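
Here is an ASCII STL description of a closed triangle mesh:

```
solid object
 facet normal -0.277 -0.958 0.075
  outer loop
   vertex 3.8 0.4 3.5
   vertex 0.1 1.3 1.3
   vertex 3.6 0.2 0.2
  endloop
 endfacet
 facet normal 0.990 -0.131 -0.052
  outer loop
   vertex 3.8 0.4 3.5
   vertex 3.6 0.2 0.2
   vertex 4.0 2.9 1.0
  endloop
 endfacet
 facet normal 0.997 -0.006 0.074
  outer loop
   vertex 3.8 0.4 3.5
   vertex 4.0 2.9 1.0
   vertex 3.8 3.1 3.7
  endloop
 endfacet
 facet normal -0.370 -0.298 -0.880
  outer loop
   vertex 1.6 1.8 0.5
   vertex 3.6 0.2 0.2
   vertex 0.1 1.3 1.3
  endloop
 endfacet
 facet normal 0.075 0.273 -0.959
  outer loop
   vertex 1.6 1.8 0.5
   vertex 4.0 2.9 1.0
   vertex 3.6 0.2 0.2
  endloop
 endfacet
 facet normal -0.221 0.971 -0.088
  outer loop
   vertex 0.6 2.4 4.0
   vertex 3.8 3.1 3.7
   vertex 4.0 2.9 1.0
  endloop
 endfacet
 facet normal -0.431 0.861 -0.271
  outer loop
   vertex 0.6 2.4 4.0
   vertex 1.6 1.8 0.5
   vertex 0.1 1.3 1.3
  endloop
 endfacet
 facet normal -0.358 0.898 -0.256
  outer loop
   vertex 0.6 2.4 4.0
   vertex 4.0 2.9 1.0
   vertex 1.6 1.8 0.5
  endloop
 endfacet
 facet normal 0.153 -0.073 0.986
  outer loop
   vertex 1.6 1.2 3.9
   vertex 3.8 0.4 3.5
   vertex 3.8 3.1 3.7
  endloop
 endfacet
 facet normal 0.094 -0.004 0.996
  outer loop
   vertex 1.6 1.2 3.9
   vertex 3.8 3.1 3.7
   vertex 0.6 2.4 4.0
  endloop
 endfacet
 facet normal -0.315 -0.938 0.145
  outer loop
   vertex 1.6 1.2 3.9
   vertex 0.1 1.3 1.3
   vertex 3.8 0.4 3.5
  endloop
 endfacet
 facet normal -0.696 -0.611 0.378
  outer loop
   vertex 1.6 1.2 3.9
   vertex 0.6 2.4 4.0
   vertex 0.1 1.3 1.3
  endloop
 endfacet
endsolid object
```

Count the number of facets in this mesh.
12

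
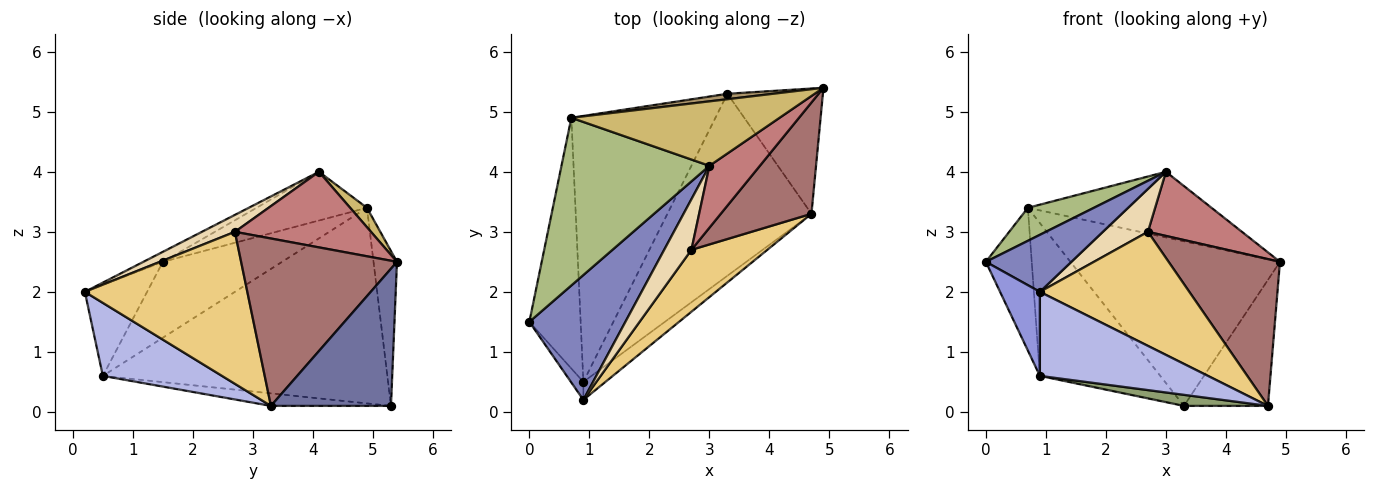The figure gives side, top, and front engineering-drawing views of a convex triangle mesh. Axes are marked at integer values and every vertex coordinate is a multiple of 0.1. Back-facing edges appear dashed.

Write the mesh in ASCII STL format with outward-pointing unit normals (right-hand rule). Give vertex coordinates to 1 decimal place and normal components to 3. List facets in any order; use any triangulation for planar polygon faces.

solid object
 facet normal 0.712 0.498 -0.495
  outer loop
   vertex 4.7 3.3 0.1
   vertex 3.3 5.3 0.1
   vertex 4.9 5.4 2.5
  endloop
 endfacet
 facet normal -0.094 -0.414 0.906
  outer loop
   vertex 3.0 4.1 4.0
   vertex 0.0 1.5 2.5
   vertex 0.9 0.2 2.0
  endloop
 endfacet
 facet normal -0.837 -0.535 -0.115
  outer loop
   vertex 0.9 0.5 0.6
   vertex 0.9 0.2 2.0
   vertex 0.0 1.5 2.5
  endloop
 endfacet
 facet normal 0.570 -0.804 -0.172
  outer loop
   vertex 0.9 0.5 0.6
   vertex 4.7 3.3 0.1
   vertex 0.9 0.2 2.0
  endloop
 endfacet
 facet normal -0.086 -0.060 -0.994
  outer loop
   vertex 0.9 0.5 0.6
   vertex 3.3 5.3 0.1
   vertex 4.7 3.3 0.1
  endloop
 endfacet
 facet normal -0.307 -0.184 0.934
  outer loop
   vertex 0.7 4.9 3.4
   vertex 0.0 1.5 2.5
   vertex 3.0 4.1 4.0
  endloop
 endfacet
 facet normal -0.789 0.304 -0.534
  outer loop
   vertex 0.7 4.9 3.4
   vertex 0.9 0.5 0.6
   vertex 0.0 1.5 2.5
  endloop
 endfacet
 facet normal -0.762 0.323 -0.561
  outer loop
   vertex 0.7 4.9 3.4
   vertex 3.3 5.3 0.1
   vertex 0.9 0.5 0.6
  endloop
 endfacet
 facet normal -0.111 0.993 0.033
  outer loop
   vertex 0.7 4.9 3.4
   vertex 4.9 5.4 2.5
   vertex 3.3 5.3 0.1
  endloop
 endfacet
 facet normal 0.065 0.712 0.699
  outer loop
   vertex 0.7 4.9 3.4
   vertex 3.0 4.1 4.0
   vertex 4.9 5.4 2.5
  endloop
 endfacet
 facet normal 0.691 -0.635 0.345
  outer loop
   vertex 2.7 2.7 3.0
   vertex 0.9 0.2 2.0
   vertex 4.7 3.3 0.1
  endloop
 endfacet
 facet normal 0.428 -0.584 0.689
  outer loop
   vertex 2.7 2.7 3.0
   vertex 3.0 4.1 4.0
   vertex 0.9 0.2 2.0
  endloop
 endfacet
 facet normal 0.745 -0.532 0.403
  outer loop
   vertex 2.7 2.7 3.0
   vertex 4.7 3.3 0.1
   vertex 4.9 5.4 2.5
  endloop
 endfacet
 facet normal 0.721 -0.498 0.481
  outer loop
   vertex 2.7 2.7 3.0
   vertex 4.9 5.4 2.5
   vertex 3.0 4.1 4.0
  endloop
 endfacet
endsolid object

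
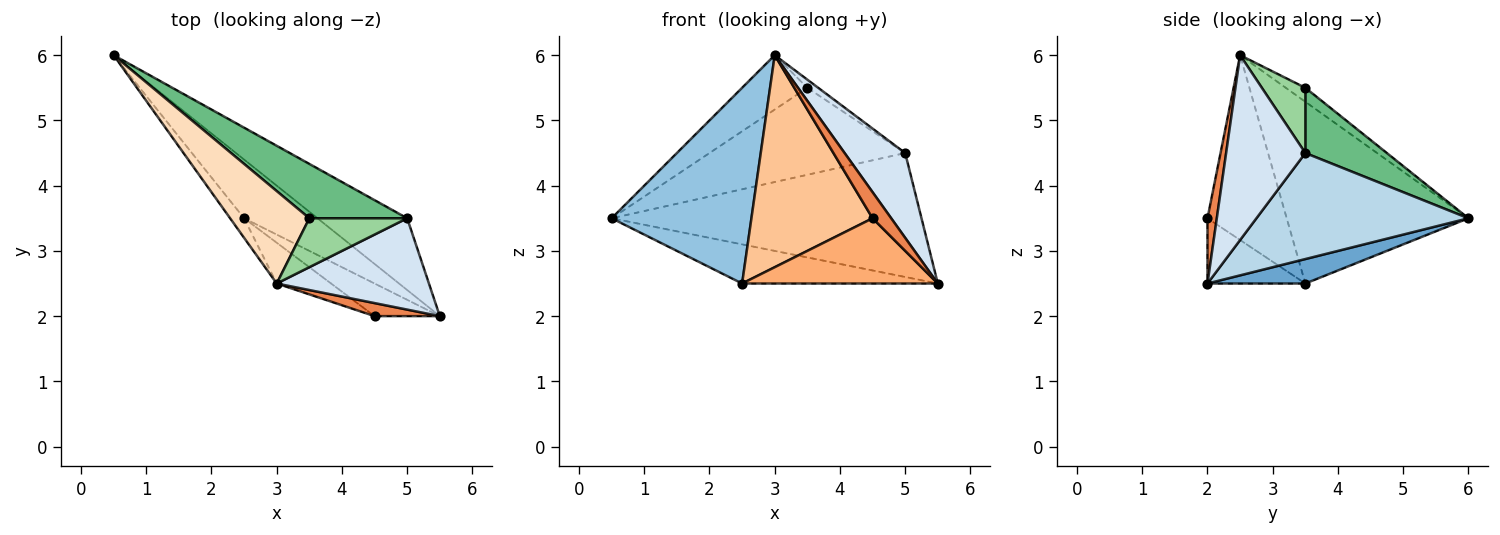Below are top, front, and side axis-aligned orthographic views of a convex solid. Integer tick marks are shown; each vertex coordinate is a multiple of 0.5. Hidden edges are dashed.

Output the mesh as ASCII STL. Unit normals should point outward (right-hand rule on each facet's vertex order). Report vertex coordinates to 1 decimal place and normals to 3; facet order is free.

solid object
 facet normal 0.267 0.535 -0.802
  outer loop
   vertex 2.5 3.5 2.5
   vertex 0.5 6.0 3.5
   vertex 5.5 2.0 2.5
  endloop
 endfacet
 facet normal -0.791 -0.609 -0.061
  outer loop
   vertex 2.5 3.5 2.5
   vertex 3.0 2.5 6.0
   vertex 0.5 6.0 3.5
  endloop
 endfacet
 facet normal 0.510 0.745 -0.431
  outer loop
   vertex 5.0 3.5 4.5
   vertex 5.5 2.0 2.5
   vertex 0.5 6.0 3.5
  endloop
 endfacet
 facet normal 0.665 -0.508 0.547
  outer loop
   vertex 5.0 3.5 4.5
   vertex 3.0 2.5 6.0
   vertex 5.5 2.0 2.5
  endloop
 endfacet
 facet normal 0.408 -0.816 0.408
  outer loop
   vertex 4.5 2.0 3.5
   vertex 5.5 2.0 2.5
   vertex 3.0 2.5 6.0
  endloop
 endfacet
 facet normal -0.408 -0.816 -0.408
  outer loop
   vertex 4.5 2.0 3.5
   vertex 2.5 3.5 2.5
   vertex 5.5 2.0 2.5
  endloop
 endfacet
 facet normal -0.540 -0.826 -0.159
  outer loop
   vertex 4.5 2.0 3.5
   vertex 3.0 2.5 6.0
   vertex 2.5 3.5 2.5
  endloop
 endfacet
 facet normal -0.150 0.501 0.852
  outer loop
   vertex 3.5 3.5 5.5
   vertex 0.5 6.0 3.5
   vertex 3.0 2.5 6.0
  endloop
 endfacet
 facet normal 0.333 0.800 0.500
  outer loop
   vertex 3.5 3.5 5.5
   vertex 5.0 3.5 4.5
   vertex 0.5 6.0 3.5
  endloop
 endfacet
 facet normal 0.549 0.137 0.824
  outer loop
   vertex 3.5 3.5 5.5
   vertex 3.0 2.5 6.0
   vertex 5.0 3.5 4.5
  endloop
 endfacet
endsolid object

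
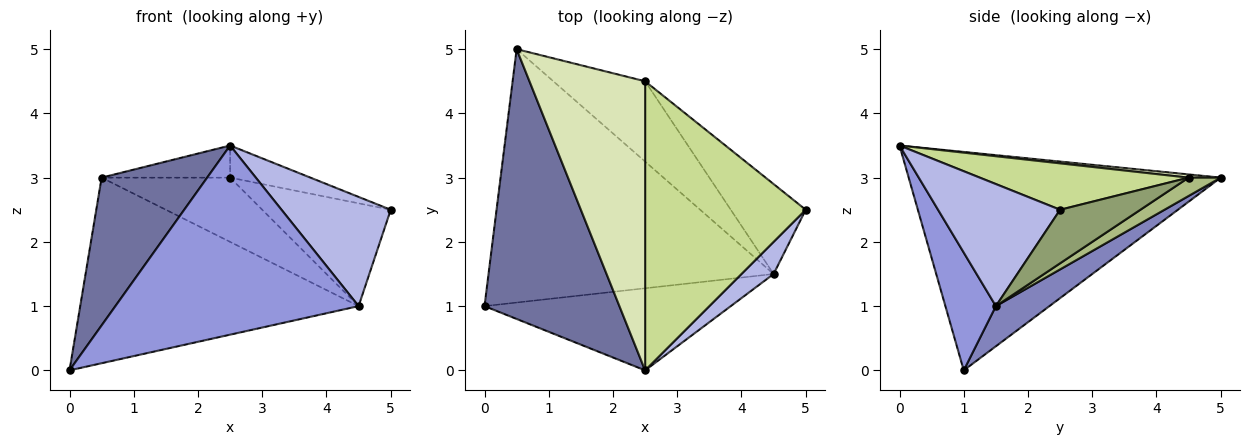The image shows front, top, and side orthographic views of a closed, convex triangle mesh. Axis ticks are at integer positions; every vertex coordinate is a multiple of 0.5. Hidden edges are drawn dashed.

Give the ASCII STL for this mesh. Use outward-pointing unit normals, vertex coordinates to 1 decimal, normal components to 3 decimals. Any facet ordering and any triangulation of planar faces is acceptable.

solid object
 facet normal -0.818 -0.277 0.505
  outer loop
   vertex 2.5 0.0 3.5
   vertex 0.5 5.0 3.0
   vertex 0.0 1.0 0.0
  endloop
 endfacet
 facet normal 0.113 0.587 -0.802
  outer loop
   vertex 4.5 1.5 1.0
   vertex 0.0 1.0 0.0
   vertex 0.5 5.0 3.0
  endloop
 endfacet
 facet normal 0.187 -0.901 -0.391
  outer loop
   vertex 4.5 1.5 1.0
   vertex 2.5 0.0 3.5
   vertex 0.0 1.0 0.0
  endloop
 endfacet
 facet normal 0.731 -0.654 0.192
  outer loop
   vertex 4.5 1.5 1.0
   vertex 5.0 2.5 2.5
   vertex 2.5 0.0 3.5
  endloop
 endfacet
 facet normal 0.426 0.681 -0.596
  outer loop
   vertex 2.5 4.5 3.0
   vertex 5.0 2.5 2.5
   vertex 4.5 1.5 1.0
  endloop
 endfacet
 facet normal 0.154 0.617 -0.772
  outer loop
   vertex 2.5 4.5 3.0
   vertex 4.5 1.5 1.0
   vertex 0.5 5.0 3.0
  endloop
 endfacet
 facet normal 0.276 0.106 0.955
  outer loop
   vertex 2.5 4.5 3.0
   vertex 2.5 0.0 3.5
   vertex 5.0 2.5 2.5
  endloop
 endfacet
 facet normal 0.028 0.110 0.994
  outer loop
   vertex 2.5 4.5 3.0
   vertex 0.5 5.0 3.0
   vertex 2.5 0.0 3.5
  endloop
 endfacet
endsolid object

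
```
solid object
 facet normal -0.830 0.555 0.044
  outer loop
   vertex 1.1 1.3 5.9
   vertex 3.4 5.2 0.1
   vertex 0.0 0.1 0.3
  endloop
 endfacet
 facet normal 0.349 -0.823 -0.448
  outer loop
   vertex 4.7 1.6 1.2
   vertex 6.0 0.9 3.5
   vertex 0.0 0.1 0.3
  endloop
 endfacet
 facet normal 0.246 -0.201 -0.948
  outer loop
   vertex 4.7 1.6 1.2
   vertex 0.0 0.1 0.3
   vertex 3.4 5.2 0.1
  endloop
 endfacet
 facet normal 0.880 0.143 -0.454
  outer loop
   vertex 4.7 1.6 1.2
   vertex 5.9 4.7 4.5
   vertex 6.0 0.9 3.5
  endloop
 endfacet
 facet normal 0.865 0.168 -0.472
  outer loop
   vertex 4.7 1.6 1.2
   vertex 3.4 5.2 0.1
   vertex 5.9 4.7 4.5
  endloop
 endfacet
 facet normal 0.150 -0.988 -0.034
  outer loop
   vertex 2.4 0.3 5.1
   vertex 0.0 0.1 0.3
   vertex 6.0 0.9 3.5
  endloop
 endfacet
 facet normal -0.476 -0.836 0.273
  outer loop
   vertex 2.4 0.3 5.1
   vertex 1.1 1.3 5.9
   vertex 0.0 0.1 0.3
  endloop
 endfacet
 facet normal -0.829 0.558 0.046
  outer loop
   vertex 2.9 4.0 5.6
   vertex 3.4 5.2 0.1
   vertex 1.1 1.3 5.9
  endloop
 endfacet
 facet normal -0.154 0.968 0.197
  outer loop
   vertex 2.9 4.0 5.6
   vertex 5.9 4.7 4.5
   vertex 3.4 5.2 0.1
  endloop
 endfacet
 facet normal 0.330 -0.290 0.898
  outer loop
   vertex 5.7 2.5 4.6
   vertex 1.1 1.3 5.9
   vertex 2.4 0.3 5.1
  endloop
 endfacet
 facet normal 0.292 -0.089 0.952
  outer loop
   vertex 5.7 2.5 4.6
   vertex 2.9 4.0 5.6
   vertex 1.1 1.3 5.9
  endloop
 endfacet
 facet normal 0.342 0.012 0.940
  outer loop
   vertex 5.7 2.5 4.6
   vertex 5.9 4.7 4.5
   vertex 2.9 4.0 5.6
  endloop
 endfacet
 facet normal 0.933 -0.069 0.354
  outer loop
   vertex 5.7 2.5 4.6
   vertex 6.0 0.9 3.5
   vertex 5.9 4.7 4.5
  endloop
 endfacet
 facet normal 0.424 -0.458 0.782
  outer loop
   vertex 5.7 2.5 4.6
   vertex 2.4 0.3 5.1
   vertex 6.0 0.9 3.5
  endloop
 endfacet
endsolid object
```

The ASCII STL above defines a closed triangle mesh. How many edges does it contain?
21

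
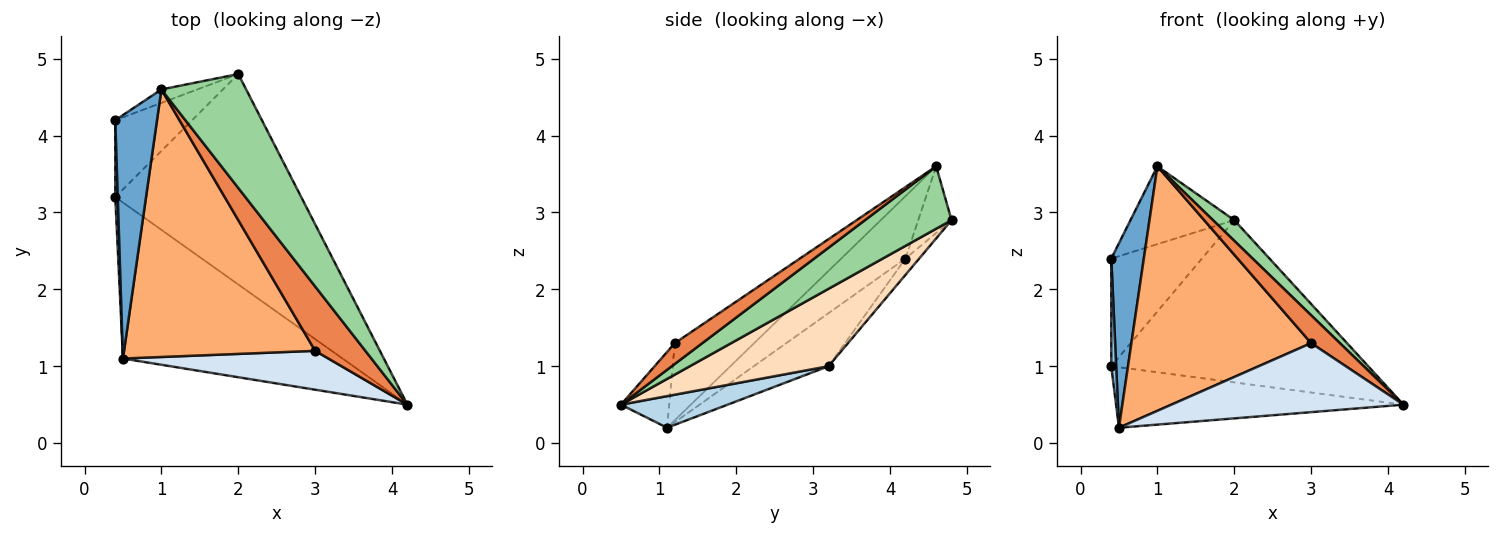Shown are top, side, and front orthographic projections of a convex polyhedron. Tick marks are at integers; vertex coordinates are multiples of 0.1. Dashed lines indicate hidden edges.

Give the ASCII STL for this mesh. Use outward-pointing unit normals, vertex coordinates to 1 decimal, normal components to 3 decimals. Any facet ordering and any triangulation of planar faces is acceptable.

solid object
 facet normal -0.766 -0.388 0.512
  outer loop
   vertex 1.0 4.6 3.6
   vertex 0.4 4.2 2.4
   vertex 0.5 1.1 0.2
  endloop
 endfacet
 facet normal -0.997 -0.065 0.047
  outer loop
   vertex 0.4 3.2 1.0
   vertex 0.5 1.1 0.2
   vertex 0.4 4.2 2.4
  endloop
 endfacet
 facet normal 0.133 0.358 -0.924
  outer loop
   vertex 0.4 3.2 1.0
   vertex 4.2 0.5 0.5
   vertex 0.5 1.1 0.2
  endloop
 endfacet
 facet normal -0.178 -0.857 0.483
  outer loop
   vertex 3.0 1.2 1.3
   vertex 0.5 1.1 0.2
   vertex 4.2 0.5 0.5
  endloop
 endfacet
 facet normal 0.355 -0.371 0.858
  outer loop
   vertex 3.0 1.2 1.3
   vertex 4.2 0.5 0.5
   vertex 1.0 4.6 3.6
  endloop
 endfacet
 facet normal -0.285 -0.647 0.707
  outer loop
   vertex 3.0 1.2 1.3
   vertex 1.0 4.6 3.6
   vertex 0.5 1.1 0.2
  endloop
 endfacet
 facet normal -0.123 0.808 -0.577
  outer loop
   vertex 2.0 4.8 2.9
   vertex 0.4 3.2 1.0
   vertex 0.4 4.2 2.4
  endloop
 endfacet
 facet normal 0.313 0.580 -0.752
  outer loop
   vertex 2.0 4.8 2.9
   vertex 4.2 0.5 0.5
   vertex 0.4 3.2 1.0
  endloop
 endfacet
 facet normal -0.302 0.940 -0.162
  outer loop
   vertex 2.0 4.8 2.9
   vertex 0.4 4.2 2.4
   vertex 1.0 4.6 3.6
  endloop
 endfacet
 facet normal 0.587 -0.145 0.797
  outer loop
   vertex 2.0 4.8 2.9
   vertex 1.0 4.6 3.6
   vertex 4.2 0.5 0.5
  endloop
 endfacet
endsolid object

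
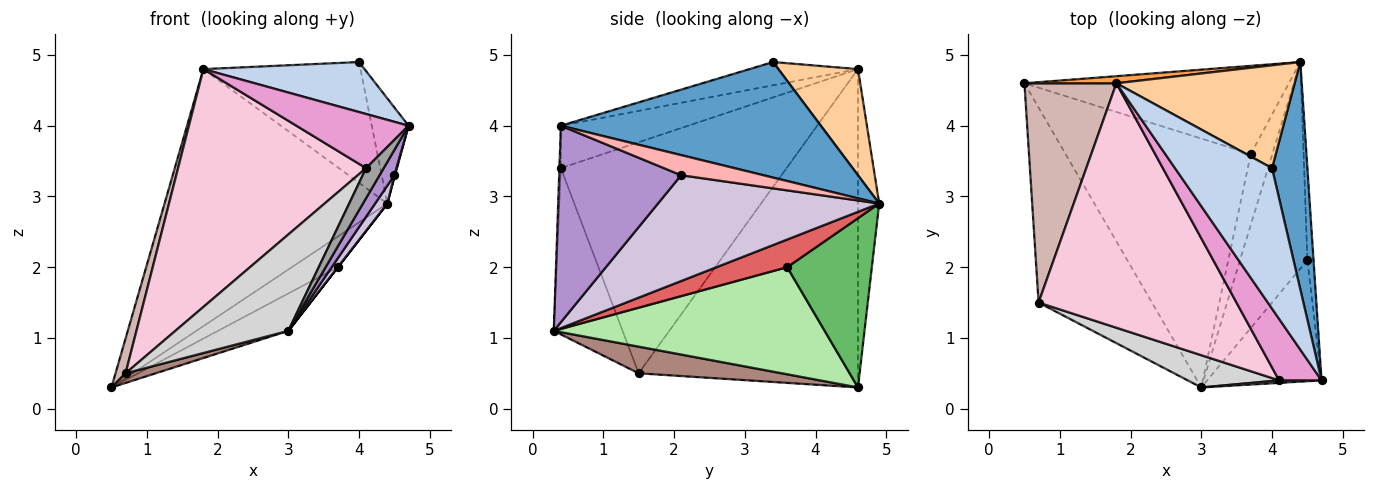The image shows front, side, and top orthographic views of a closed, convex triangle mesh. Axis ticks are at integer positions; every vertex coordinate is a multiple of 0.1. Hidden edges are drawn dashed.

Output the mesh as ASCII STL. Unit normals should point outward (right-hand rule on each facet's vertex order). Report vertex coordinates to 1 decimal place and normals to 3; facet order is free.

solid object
 facet normal 0.948 0.134 0.290
  outer loop
   vertex 4.0 3.4 4.9
   vertex 4.7 0.4 4.0
   vertex 4.4 4.9 2.9
  endloop
 endfacet
 facet normal -0.220 -0.327 0.919
  outer loop
   vertex 1.8 4.6 4.8
   vertex 4.7 0.4 4.0
   vertex 4.0 3.4 4.9
  endloop
 endfacet
 facet normal -0.095 0.995 0.027
  outer loop
   vertex 1.8 4.6 4.8
   vertex 4.4 4.9 2.9
   vertex 0.5 4.6 0.3
  endloop
 endfacet
 facet normal 0.360 0.710 0.605
  outer loop
   vertex 1.8 4.6 4.8
   vertex 4.0 3.4 4.9
   vertex 4.4 4.9 2.9
  endloop
 endfacet
 facet normal 0.517 0.281 -0.808
  outer loop
   vertex 3.7 3.6 2.0
   vertex 0.5 4.6 0.3
   vertex 4.4 4.9 2.9
  endloop
 endfacet
 facet normal 0.496 0.129 -0.859
  outer loop
   vertex 3.7 3.6 2.0
   vertex 3.0 0.3 1.1
   vertex 0.5 4.6 0.3
  endloop
 endfacet
 facet normal 0.789 0.000 -0.614
  outer loop
   vertex 3.7 3.6 2.0
   vertex 4.4 4.9 2.9
   vertex 3.0 0.3 1.1
  endloop
 endfacet
 facet normal 0.957 -0.007 -0.291
  outer loop
   vertex 4.5 2.1 3.3
   vertex 4.4 4.9 2.9
   vertex 4.7 0.4 4.0
  endloop
 endfacet
 facet normal 0.860 -0.105 -0.500
  outer loop
   vertex 4.5 2.1 3.3
   vertex 4.7 0.4 4.0
   vertex 3.0 0.3 1.1
  endloop
 endfacet
 facet normal 0.843 -0.047 -0.536
  outer loop
   vertex 4.5 2.1 3.3
   vertex 3.0 0.3 1.1
   vertex 4.4 4.9 2.9
  endloop
 endfacet
 facet normal 0.229 -0.048 -0.972
  outer loop
   vertex 0.7 1.5 0.5
   vertex 0.5 4.6 0.3
   vertex 3.0 0.3 1.1
  endloop
 endfacet
 facet normal -0.960 -0.044 0.277
  outer loop
   vertex 0.7 1.5 0.5
   vertex 1.8 4.6 4.8
   vertex 0.5 4.6 0.3
  endloop
 endfacet
 facet normal -0.600 -0.529 0.600
  outer loop
   vertex 4.1 0.4 3.4
   vertex 4.7 0.4 4.0
   vertex 1.8 4.6 4.8
  endloop
 endfacet
 facet normal -0.642 -0.535 0.550
  outer loop
   vertex 4.1 0.4 3.4
   vertex 1.8 4.6 4.8
   vertex 0.7 1.5 0.5
  endloop
 endfacet
 facet normal -0.083 -0.993 0.083
  outer loop
   vertex 4.1 0.4 3.4
   vertex 3.0 0.3 1.1
   vertex 4.7 0.4 4.0
  endloop
 endfacet
 facet normal -0.500 -0.821 0.275
  outer loop
   vertex 4.1 0.4 3.4
   vertex 0.7 1.5 0.5
   vertex 3.0 0.3 1.1
  endloop
 endfacet
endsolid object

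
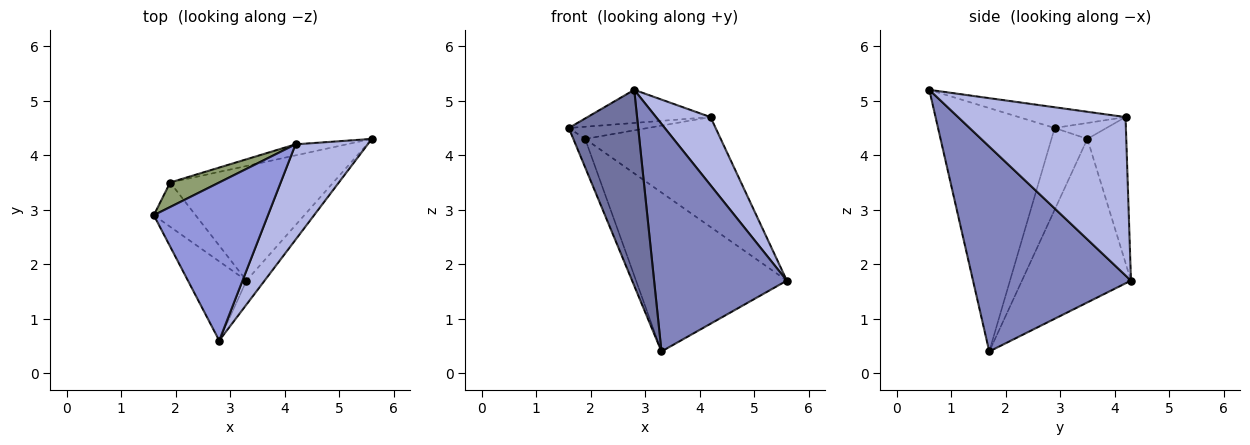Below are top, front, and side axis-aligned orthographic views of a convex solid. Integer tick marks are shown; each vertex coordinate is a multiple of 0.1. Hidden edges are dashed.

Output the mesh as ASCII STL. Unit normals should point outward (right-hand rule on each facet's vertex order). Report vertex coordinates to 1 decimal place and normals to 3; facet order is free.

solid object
 facet normal -0.842 -0.501 -0.202
  outer loop
   vertex 3.3 1.7 0.4
   vertex 2.8 0.6 5.2
   vertex 1.6 2.9 4.5
  endloop
 endfacet
 facet normal 0.764 -0.642 -0.068
  outer loop
   vertex 3.3 1.7 0.4
   vertex 5.6 4.3 1.7
   vertex 2.8 0.6 5.2
  endloop
 endfacet
 facet normal -0.175 0.202 0.964
  outer loop
   vertex 4.2 4.2 4.7
   vertex 1.6 2.9 4.5
   vertex 2.8 0.6 5.2
  endloop
 endfacet
 facet normal 0.872 -0.284 0.398
  outer loop
   vertex 4.2 4.2 4.7
   vertex 2.8 0.6 5.2
   vertex 5.6 4.3 1.7
  endloop
 endfacet
 facet normal -0.279 0.426 0.860
  outer loop
   vertex 1.9 3.5 4.3
   vertex 1.6 2.9 4.5
   vertex 4.2 4.2 4.7
  endloop
 endfacet
 facet normal -0.274 0.957 -0.096
  outer loop
   vertex 1.9 3.5 4.3
   vertex 4.2 4.2 4.7
   vertex 5.6 4.3 1.7
  endloop
 endfacet
 facet normal -0.854 0.282 -0.437
  outer loop
   vertex 1.9 3.5 4.3
   vertex 3.3 1.7 0.4
   vertex 1.6 2.9 4.5
  endloop
 endfacet
 facet normal -0.506 0.700 -0.505
  outer loop
   vertex 1.9 3.5 4.3
   vertex 5.6 4.3 1.7
   vertex 3.3 1.7 0.4
  endloop
 endfacet
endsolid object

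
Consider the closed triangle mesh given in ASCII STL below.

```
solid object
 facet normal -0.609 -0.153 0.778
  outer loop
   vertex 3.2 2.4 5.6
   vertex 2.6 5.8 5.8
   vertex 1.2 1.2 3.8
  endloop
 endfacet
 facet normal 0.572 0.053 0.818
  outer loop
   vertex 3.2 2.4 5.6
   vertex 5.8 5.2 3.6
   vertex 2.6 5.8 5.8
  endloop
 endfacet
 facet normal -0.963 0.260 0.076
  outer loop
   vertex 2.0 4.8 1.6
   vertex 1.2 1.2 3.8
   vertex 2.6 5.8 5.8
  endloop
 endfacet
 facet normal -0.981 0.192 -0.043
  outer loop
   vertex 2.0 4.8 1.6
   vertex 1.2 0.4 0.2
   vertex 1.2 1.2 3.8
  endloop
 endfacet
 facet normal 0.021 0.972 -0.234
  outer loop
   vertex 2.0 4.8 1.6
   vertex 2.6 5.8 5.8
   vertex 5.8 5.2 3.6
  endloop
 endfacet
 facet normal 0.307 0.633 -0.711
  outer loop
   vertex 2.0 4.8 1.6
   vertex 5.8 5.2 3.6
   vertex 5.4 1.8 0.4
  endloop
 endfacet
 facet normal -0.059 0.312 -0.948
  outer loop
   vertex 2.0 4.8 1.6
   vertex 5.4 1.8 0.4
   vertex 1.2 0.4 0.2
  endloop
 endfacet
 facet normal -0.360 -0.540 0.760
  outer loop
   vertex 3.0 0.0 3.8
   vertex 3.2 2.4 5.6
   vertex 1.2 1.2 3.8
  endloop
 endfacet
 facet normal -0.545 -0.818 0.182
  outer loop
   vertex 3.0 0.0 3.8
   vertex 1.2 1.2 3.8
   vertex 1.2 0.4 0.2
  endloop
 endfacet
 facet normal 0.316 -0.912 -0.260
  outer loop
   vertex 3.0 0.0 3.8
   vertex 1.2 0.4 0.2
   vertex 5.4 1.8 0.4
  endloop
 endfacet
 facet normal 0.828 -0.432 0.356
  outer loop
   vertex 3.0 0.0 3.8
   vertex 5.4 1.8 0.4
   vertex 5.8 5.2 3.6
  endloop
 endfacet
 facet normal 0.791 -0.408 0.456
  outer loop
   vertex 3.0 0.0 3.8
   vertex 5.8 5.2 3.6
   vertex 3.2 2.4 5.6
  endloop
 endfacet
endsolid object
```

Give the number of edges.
18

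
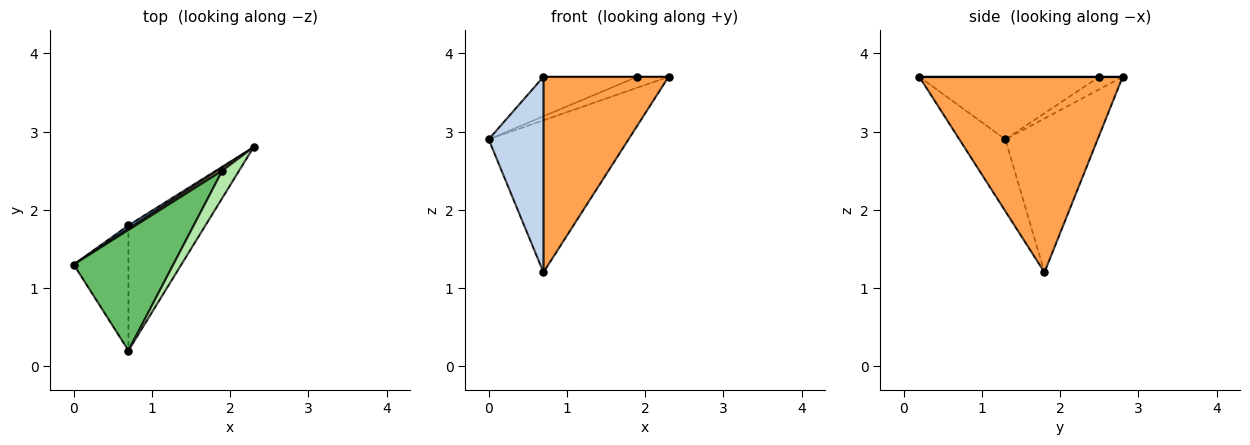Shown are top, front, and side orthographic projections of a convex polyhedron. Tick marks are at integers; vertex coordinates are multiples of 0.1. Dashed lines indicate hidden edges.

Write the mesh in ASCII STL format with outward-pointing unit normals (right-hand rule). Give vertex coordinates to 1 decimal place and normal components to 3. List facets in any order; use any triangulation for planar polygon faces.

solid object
 facet normal -0.551 0.834 0.019
  outer loop
   vertex 0.7 1.8 1.2
   vertex 0.0 1.3 2.9
   vertex 2.3 2.8 3.7
  endloop
 endfacet
 facet normal -0.578 -0.688 -0.440
  outer loop
   vertex 0.7 1.8 1.2
   vertex 0.7 0.2 3.7
   vertex 0.0 1.3 2.9
  endloop
 endfacet
 facet normal 0.807 -0.497 -0.318
  outer loop
   vertex 0.7 1.8 1.2
   vertex 2.3 2.8 3.7
   vertex 0.7 0.2 3.7
  endloop
 endfacet
 facet normal -0.585 0.780 0.220
  outer loop
   vertex 1.9 2.5 3.7
   vertex 2.3 2.8 3.7
   vertex 0.0 1.3 2.9
  endloop
 endfacet
 facet normal -0.512 0.267 0.816
  outer loop
   vertex 1.9 2.5 3.7
   vertex 0.0 1.3 2.9
   vertex 0.7 0.2 3.7
  endloop
 endfacet
 facet normal 0.000 0.000 1.000
  outer loop
   vertex 1.9 2.5 3.7
   vertex 0.7 0.2 3.7
   vertex 2.3 2.8 3.7
  endloop
 endfacet
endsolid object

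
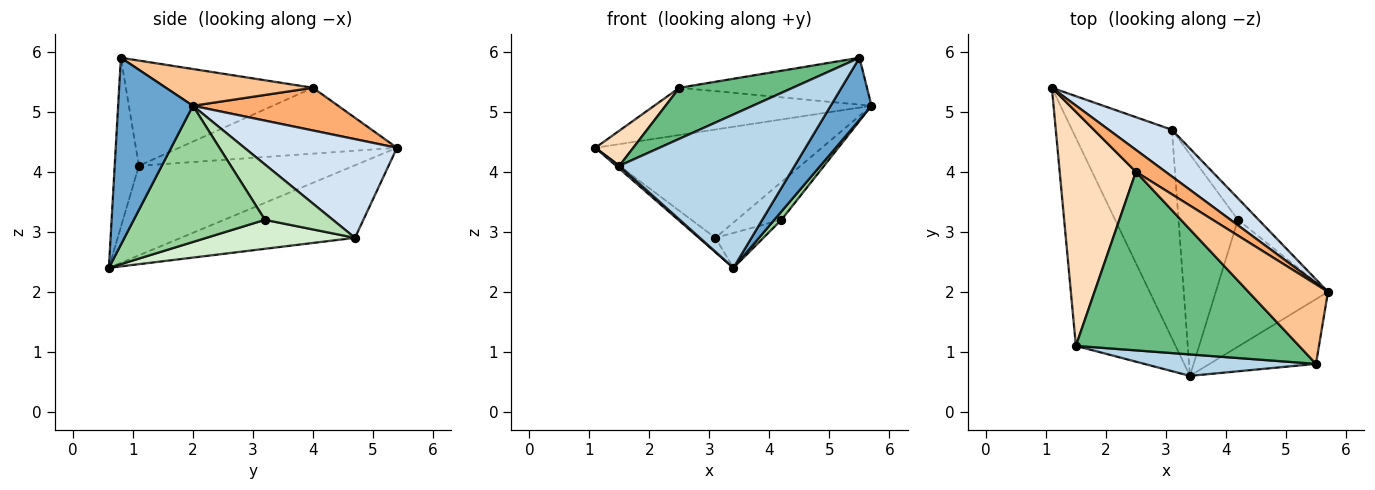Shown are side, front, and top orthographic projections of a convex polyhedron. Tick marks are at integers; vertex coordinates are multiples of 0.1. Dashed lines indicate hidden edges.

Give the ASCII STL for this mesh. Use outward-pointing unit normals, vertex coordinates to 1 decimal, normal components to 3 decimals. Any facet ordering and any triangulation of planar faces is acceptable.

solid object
 facet normal 0.785 -0.429 -0.447
  outer loop
   vertex 5.5 0.8 5.9
   vertex 3.4 0.6 2.4
   vertex 5.7 2.0 5.1
  endloop
 endfacet
 facet normal -0.668 -0.010 -0.744
  outer loop
   vertex 1.5 1.1 4.1
   vertex 1.1 5.4 4.4
   vertex 3.4 0.6 2.4
  endloop
 endfacet
 facet normal -0.135 -0.981 0.137
  outer loop
   vertex 1.5 1.1 4.1
   vertex 3.4 0.6 2.4
   vertex 5.5 0.8 5.9
  endloop
 endfacet
 facet normal 0.526 0.781 0.337
  outer loop
   vertex 3.1 4.7 2.9
   vertex 1.1 5.4 4.4
   vertex 5.7 2.0 5.1
  endloop
 endfacet
 facet normal -0.587 0.056 -0.808
  outer loop
   vertex 3.1 4.7 2.9
   vertex 3.4 0.6 2.4
   vertex 1.1 5.4 4.4
  endloop
 endfacet
 facet normal 0.519 0.776 0.360
  outer loop
   vertex 2.5 4.0 5.4
   vertex 5.7 2.0 5.1
   vertex 1.1 5.4 4.4
  endloop
 endfacet
 facet normal 0.370 0.472 0.800
  outer loop
   vertex 2.5 4.0 5.4
   vertex 5.5 0.8 5.9
   vertex 5.7 2.0 5.1
  endloop
 endfacet
 facet normal -0.650 -0.113 0.752
  outer loop
   vertex 2.5 4.0 5.4
   vertex 1.1 5.4 4.4
   vertex 1.5 1.1 4.1
  endloop
 endfacet
 facet normal -0.413 -0.250 0.876
  outer loop
   vertex 2.5 4.0 5.4
   vertex 1.5 1.1 4.1
   vertex 5.5 0.8 5.9
  endloop
 endfacet
 facet normal 0.771 -0.042 -0.635
  outer loop
   vertex 4.2 3.2 3.2
   vertex 5.7 2.0 5.1
   vertex 3.4 0.6 2.4
  endloop
 endfacet
 facet normal 0.797 0.525 -0.298
  outer loop
   vertex 4.2 3.2 3.2
   vertex 3.1 4.7 2.9
   vertex 5.7 2.0 5.1
  endloop
 endfacet
 facet normal 0.434 0.140 -0.890
  outer loop
   vertex 4.2 3.2 3.2
   vertex 3.4 0.6 2.4
   vertex 3.1 4.7 2.9
  endloop
 endfacet
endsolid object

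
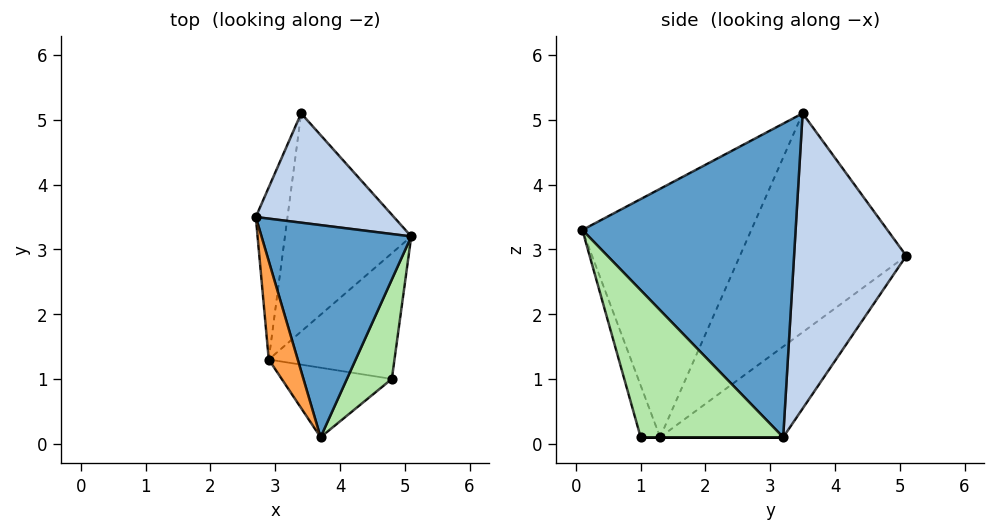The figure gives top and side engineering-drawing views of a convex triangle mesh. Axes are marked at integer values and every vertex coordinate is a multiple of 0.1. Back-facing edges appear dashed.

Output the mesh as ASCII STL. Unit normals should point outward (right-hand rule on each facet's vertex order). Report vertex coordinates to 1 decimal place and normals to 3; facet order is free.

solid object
 facet normal 0.902 0.037 0.431
  outer loop
   vertex 3.7 0.1 3.3
   vertex 5.1 3.2 0.1
   vertex 2.7 3.5 5.1
  endloop
 endfacet
 facet normal 0.891 0.183 0.416
  outer loop
   vertex 3.4 5.1 2.9
   vertex 2.7 3.5 5.1
   vertex 5.1 3.2 0.1
  endloop
 endfacet
 facet normal -0.937 -0.333 0.109
  outer loop
   vertex 2.9 1.3 0.1
   vertex 3.7 0.1 3.3
   vertex 2.7 3.5 5.1
  endloop
 endfacet
 facet normal -0.963 0.230 -0.140
  outer loop
   vertex 2.9 1.3 0.1
   vertex 2.7 3.5 5.1
   vertex 3.4 5.1 2.9
  endloop
 endfacet
 facet normal -0.483 0.560 -0.673
  outer loop
   vertex 2.9 1.3 0.1
   vertex 3.4 5.1 2.9
   vertex 5.1 3.2 0.1
  endloop
 endfacet
 facet normal 0.948 -0.129 0.290
  outer loop
   vertex 4.8 1.0 0.1
   vertex 5.1 3.2 0.1
   vertex 3.7 0.1 3.3
  endloop
 endfacet
 facet normal 0.000 0.000 -1.000
  outer loop
   vertex 4.8 1.0 0.1
   vertex 2.9 1.3 0.1
   vertex 5.1 3.2 0.1
  endloop
 endfacet
 facet normal -0.148 -0.938 -0.315
  outer loop
   vertex 4.8 1.0 0.1
   vertex 3.7 0.1 3.3
   vertex 2.9 1.3 0.1
  endloop
 endfacet
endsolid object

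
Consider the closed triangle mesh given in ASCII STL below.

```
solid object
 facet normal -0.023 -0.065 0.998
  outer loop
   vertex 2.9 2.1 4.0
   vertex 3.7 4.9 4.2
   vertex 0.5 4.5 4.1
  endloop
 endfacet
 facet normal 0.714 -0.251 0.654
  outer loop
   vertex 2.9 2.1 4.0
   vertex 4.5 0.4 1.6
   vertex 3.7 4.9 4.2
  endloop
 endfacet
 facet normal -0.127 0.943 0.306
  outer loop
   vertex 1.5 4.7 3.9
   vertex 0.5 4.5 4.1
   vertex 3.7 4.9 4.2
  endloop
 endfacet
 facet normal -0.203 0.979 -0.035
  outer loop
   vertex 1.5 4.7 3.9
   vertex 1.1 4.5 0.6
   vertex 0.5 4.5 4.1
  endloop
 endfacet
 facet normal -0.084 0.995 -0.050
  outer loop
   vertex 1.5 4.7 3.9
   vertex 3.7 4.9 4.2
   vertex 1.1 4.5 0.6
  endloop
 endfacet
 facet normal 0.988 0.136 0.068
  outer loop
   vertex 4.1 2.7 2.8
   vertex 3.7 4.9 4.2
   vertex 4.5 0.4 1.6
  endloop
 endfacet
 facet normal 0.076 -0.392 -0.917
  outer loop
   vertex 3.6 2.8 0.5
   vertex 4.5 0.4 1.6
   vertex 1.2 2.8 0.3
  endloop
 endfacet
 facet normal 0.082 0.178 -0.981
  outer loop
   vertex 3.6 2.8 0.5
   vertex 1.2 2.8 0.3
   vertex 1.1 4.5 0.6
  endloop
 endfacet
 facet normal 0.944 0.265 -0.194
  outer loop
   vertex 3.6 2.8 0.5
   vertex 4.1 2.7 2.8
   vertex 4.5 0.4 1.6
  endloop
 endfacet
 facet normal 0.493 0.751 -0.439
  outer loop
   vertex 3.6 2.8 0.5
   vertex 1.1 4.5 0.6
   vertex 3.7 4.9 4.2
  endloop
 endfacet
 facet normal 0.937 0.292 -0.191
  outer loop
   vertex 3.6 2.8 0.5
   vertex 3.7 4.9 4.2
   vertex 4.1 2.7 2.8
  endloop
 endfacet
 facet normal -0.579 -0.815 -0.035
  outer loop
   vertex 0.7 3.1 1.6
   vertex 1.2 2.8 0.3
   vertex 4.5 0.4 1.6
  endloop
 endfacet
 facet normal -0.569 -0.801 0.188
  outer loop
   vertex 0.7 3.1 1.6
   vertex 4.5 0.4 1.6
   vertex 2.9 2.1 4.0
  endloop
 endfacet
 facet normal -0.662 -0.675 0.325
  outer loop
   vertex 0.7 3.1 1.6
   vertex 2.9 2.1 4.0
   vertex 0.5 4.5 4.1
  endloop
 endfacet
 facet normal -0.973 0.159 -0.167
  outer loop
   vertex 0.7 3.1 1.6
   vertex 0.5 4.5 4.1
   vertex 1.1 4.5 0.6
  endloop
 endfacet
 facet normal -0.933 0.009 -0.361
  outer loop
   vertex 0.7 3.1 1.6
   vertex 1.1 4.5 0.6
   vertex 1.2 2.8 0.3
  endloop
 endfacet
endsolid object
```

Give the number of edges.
24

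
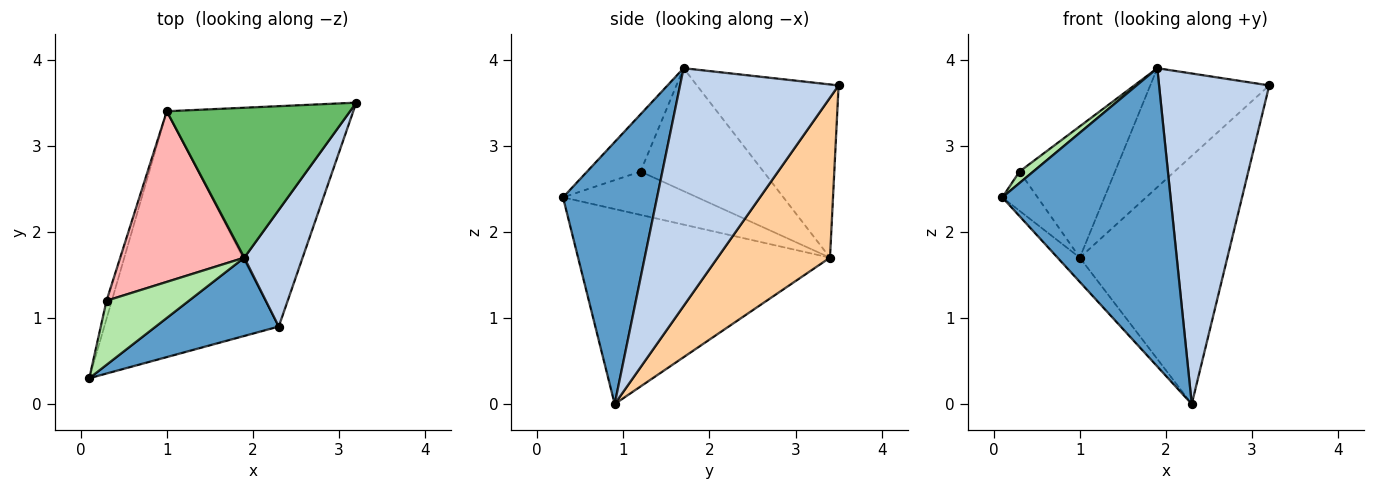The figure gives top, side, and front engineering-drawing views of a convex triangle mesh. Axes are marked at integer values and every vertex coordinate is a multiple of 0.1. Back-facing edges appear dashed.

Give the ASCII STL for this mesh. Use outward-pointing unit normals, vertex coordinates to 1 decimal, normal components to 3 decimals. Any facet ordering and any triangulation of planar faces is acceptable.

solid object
 facet normal 0.476 -0.851 0.223
  outer loop
   vertex 1.9 1.7 3.9
   vertex 0.1 0.3 2.4
   vertex 2.3 0.9 0.0
  endloop
 endfacet
 facet normal 0.805 -0.559 0.197
  outer loop
   vertex 1.9 1.7 3.9
   vertex 2.3 0.9 0.0
   vertex 3.2 3.5 3.7
  endloop
 endfacet
 facet normal -0.744 0.066 -0.665
  outer loop
   vertex 1.0 3.4 1.7
   vertex 2.3 0.9 0.0
   vertex 0.1 0.3 2.4
  endloop
 endfacet
 facet normal 0.495 0.650 -0.577
  outer loop
   vertex 1.0 3.4 1.7
   vertex 3.2 3.5 3.7
   vertex 2.3 0.9 0.0
  endloop
 endfacet
 facet normal -0.595 0.500 0.630
  outer loop
   vertex 1.0 3.4 1.7
   vertex 1.9 1.7 3.9
   vertex 3.2 3.5 3.7
  endloop
 endfacet
 facet normal -0.564 -0.146 0.813
  outer loop
   vertex 0.3 1.2 2.7
   vertex 0.1 0.3 2.4
   vertex 1.9 1.7 3.9
  endloop
 endfacet
 facet normal -0.961 0.252 -0.117
  outer loop
   vertex 0.3 1.2 2.7
   vertex 1.0 3.4 1.7
   vertex 0.1 0.3 2.4
  endloop
 endfacet
 facet normal -0.617 0.480 0.623
  outer loop
   vertex 0.3 1.2 2.7
   vertex 1.9 1.7 3.9
   vertex 1.0 3.4 1.7
  endloop
 endfacet
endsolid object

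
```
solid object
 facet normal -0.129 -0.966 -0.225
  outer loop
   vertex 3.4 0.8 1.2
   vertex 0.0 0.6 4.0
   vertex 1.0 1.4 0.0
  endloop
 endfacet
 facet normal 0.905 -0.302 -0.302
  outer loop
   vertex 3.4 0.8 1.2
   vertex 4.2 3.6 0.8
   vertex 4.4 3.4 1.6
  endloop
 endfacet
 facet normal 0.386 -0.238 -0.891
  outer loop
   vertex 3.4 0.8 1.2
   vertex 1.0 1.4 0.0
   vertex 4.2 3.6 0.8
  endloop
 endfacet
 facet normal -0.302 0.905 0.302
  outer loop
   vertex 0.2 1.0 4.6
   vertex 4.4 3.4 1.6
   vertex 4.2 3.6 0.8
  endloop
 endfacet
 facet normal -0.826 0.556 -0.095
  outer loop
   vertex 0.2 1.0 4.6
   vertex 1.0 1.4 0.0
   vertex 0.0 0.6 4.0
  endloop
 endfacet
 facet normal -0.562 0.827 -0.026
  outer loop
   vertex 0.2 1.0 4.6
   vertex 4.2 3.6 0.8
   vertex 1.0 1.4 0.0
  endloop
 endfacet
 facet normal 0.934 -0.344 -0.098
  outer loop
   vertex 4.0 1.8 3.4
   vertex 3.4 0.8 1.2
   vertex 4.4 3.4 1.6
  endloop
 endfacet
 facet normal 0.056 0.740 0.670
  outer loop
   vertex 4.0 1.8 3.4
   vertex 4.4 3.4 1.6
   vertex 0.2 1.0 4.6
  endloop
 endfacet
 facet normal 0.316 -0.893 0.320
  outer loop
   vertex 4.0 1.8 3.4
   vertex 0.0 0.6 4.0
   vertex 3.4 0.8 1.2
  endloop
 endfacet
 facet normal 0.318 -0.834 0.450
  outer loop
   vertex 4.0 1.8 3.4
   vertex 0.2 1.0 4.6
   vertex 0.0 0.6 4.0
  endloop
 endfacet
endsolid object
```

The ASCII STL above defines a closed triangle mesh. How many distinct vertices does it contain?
7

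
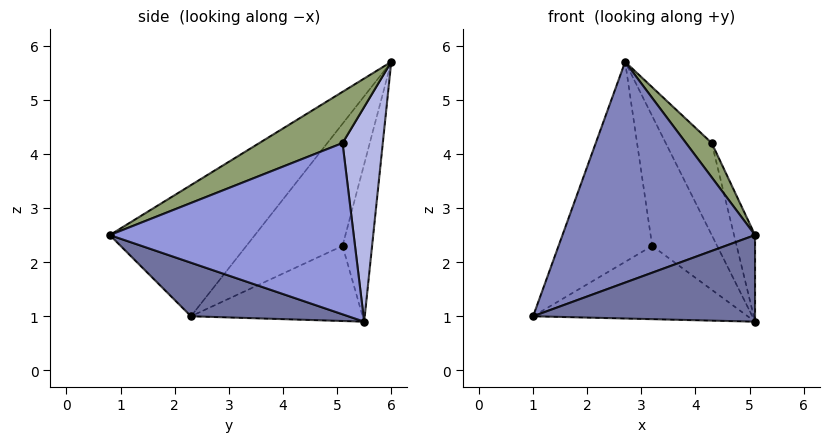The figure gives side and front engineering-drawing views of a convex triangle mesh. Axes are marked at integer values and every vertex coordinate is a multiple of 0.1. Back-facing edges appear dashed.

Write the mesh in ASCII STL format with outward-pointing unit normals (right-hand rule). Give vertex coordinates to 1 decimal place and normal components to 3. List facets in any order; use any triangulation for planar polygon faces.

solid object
 facet normal 0.223 -0.314 -0.923
  outer loop
   vertex 5.1 0.8 2.5
   vertex 1.0 2.3 1.0
   vertex 5.1 5.5 0.9
  endloop
 endfacet
 facet normal -0.459 -0.610 0.646
  outer loop
   vertex 2.7 6.0 5.7
   vertex 1.0 2.3 1.0
   vertex 5.1 0.8 2.5
  endloop
 endfacet
 facet normal 0.966 0.083 0.244
  outer loop
   vertex 4.3 5.1 4.2
   vertex 5.1 0.8 2.5
   vertex 5.1 5.5 0.9
  endloop
 endfacet
 facet normal 0.639 0.730 0.243
  outer loop
   vertex 4.3 5.1 4.2
   vertex 5.1 5.5 0.9
   vertex 2.7 6.0 5.7
  endloop
 endfacet
 facet normal 0.613 -0.189 0.767
  outer loop
   vertex 4.3 5.1 4.2
   vertex 2.7 6.0 5.7
   vertex 5.1 0.8 2.5
  endloop
 endfacet
 facet normal -0.530 0.662 -0.530
  outer loop
   vertex 3.2 5.1 2.3
   vertex 5.1 5.5 0.9
   vertex 1.0 2.3 1.0
  endloop
 endfacet
 facet normal -0.688 0.670 -0.279
  outer loop
   vertex 3.2 5.1 2.3
   vertex 1.0 2.3 1.0
   vertex 2.7 6.0 5.7
  endloop
 endfacet
 facet normal -0.396 0.871 -0.289
  outer loop
   vertex 3.2 5.1 2.3
   vertex 2.7 6.0 5.7
   vertex 5.1 5.5 0.9
  endloop
 endfacet
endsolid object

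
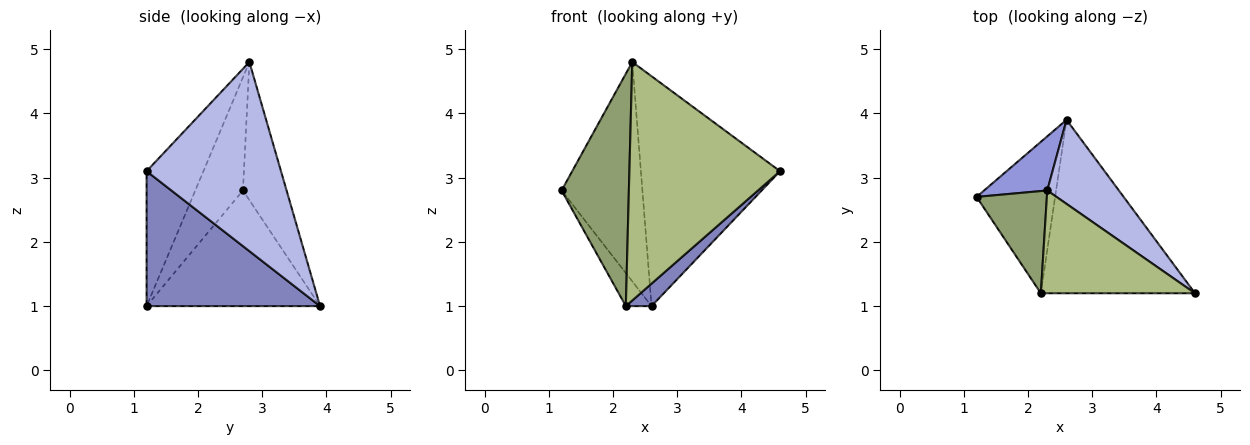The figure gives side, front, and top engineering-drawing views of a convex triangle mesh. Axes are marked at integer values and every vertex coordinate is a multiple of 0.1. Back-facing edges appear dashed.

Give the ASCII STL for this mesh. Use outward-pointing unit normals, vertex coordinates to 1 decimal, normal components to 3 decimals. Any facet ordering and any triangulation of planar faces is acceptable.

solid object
 facet normal -0.821 0.122 -0.558
  outer loop
   vertex 2.2 1.2 1.0
   vertex 1.2 2.7 2.8
   vertex 2.6 3.9 1.0
  endloop
 endfacet
 facet normal 0.655 -0.097 -0.749
  outer loop
   vertex 2.2 1.2 1.0
   vertex 2.6 3.9 1.0
   vertex 4.6 1.2 3.1
  endloop
 endfacet
 facet normal -0.464 0.860 0.212
  outer loop
   vertex 2.3 2.8 4.8
   vertex 2.6 3.9 1.0
   vertex 1.2 2.7 2.8
  endloop
 endfacet
 facet normal 0.672 0.696 0.254
  outer loop
   vertex 2.3 2.8 4.8
   vertex 4.6 1.2 3.1
   vertex 2.6 3.9 1.0
  endloop
 endfacet
 facet normal -0.544 -0.768 0.338
  outer loop
   vertex 2.3 2.8 4.8
   vertex 1.2 2.7 2.8
   vertex 2.2 1.2 1.0
  endloop
 endfacet
 facet normal -0.327 -0.868 0.374
  outer loop
   vertex 2.3 2.8 4.8
   vertex 2.2 1.2 1.0
   vertex 4.6 1.2 3.1
  endloop
 endfacet
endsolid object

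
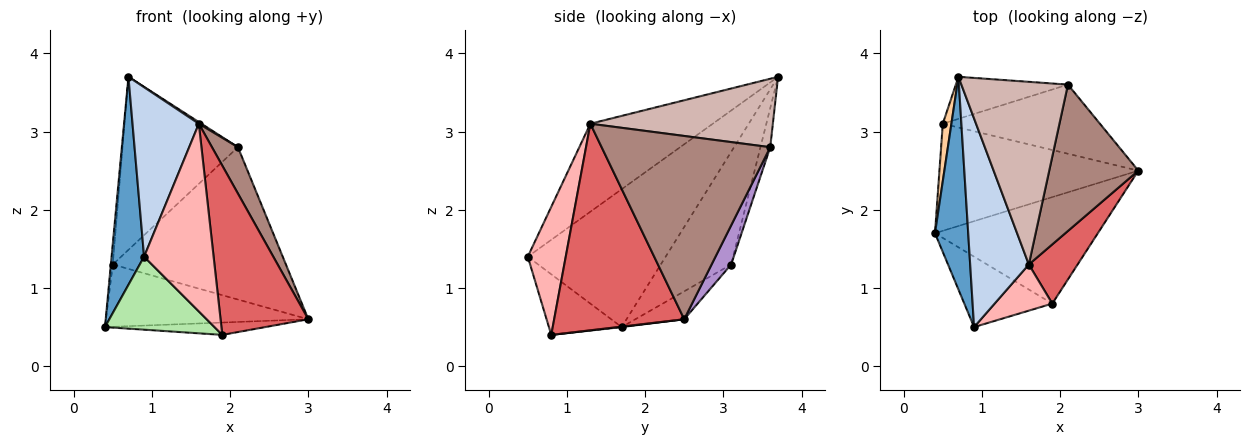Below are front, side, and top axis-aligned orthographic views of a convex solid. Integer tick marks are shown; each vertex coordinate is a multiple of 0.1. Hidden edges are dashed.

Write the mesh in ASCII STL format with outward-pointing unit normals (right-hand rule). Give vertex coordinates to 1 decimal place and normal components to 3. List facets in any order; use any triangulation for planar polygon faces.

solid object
 facet normal -0.948 -0.223 0.228
  outer loop
   vertex 0.9 0.5 1.4
   vertex 0.7 3.7 3.7
   vertex 0.4 1.7 0.5
  endloop
 endfacet
 facet normal -0.759 -0.411 0.506
  outer loop
   vertex 1.6 1.3 3.1
   vertex 0.7 3.7 3.7
   vertex 0.9 0.5 1.4
  endloop
 endfacet
 facet normal -0.121 0.499 -0.858
  outer loop
   vertex 0.5 3.1 1.3
   vertex 3.0 2.5 0.6
   vertex 0.4 1.7 0.5
  endloop
 endfacet
 facet normal -0.997 0.028 0.076
  outer loop
   vertex 0.5 3.1 1.3
   vertex 0.4 1.7 0.5
   vertex 0.7 3.7 3.7
  endloop
 endfacet
 facet normal 0.003 0.115 -0.993
  outer loop
   vertex 1.9 0.8 0.4
   vertex 0.4 1.7 0.5
   vertex 3.0 2.5 0.6
  endloop
 endfacet
 facet normal -0.431 -0.649 -0.626
  outer loop
   vertex 1.9 0.8 0.4
   vertex 0.9 0.5 1.4
   vertex 0.4 1.7 0.5
  endloop
 endfacet
 facet normal 0.813 -0.549 0.192
  outer loop
   vertex 1.9 0.8 0.4
   vertex 3.0 2.5 0.6
   vertex 1.6 1.3 3.1
  endloop
 endfacet
 facet normal 0.468 -0.858 0.211
  outer loop
   vertex 1.9 0.8 0.4
   vertex 1.6 1.3 3.1
   vertex 0.9 0.5 1.4
  endloop
 endfacet
 facet normal 0.102 0.906 -0.411
  outer loop
   vertex 2.1 3.6 2.8
   vertex 3.0 2.5 0.6
   vertex 0.5 3.1 1.3
  endloop
 endfacet
 facet normal -0.082 0.968 -0.235
  outer loop
   vertex 2.1 3.6 2.8
   vertex 0.5 3.1 1.3
   vertex 0.7 3.7 3.7
  endloop
 endfacet
 facet normal 0.891 -0.137 0.433
  outer loop
   vertex 2.1 3.6 2.8
   vertex 1.6 1.3 3.1
   vertex 3.0 2.5 0.6
  endloop
 endfacet
 facet normal 0.540 -0.008 0.841
  outer loop
   vertex 2.1 3.6 2.8
   vertex 0.7 3.7 3.7
   vertex 1.6 1.3 3.1
  endloop
 endfacet
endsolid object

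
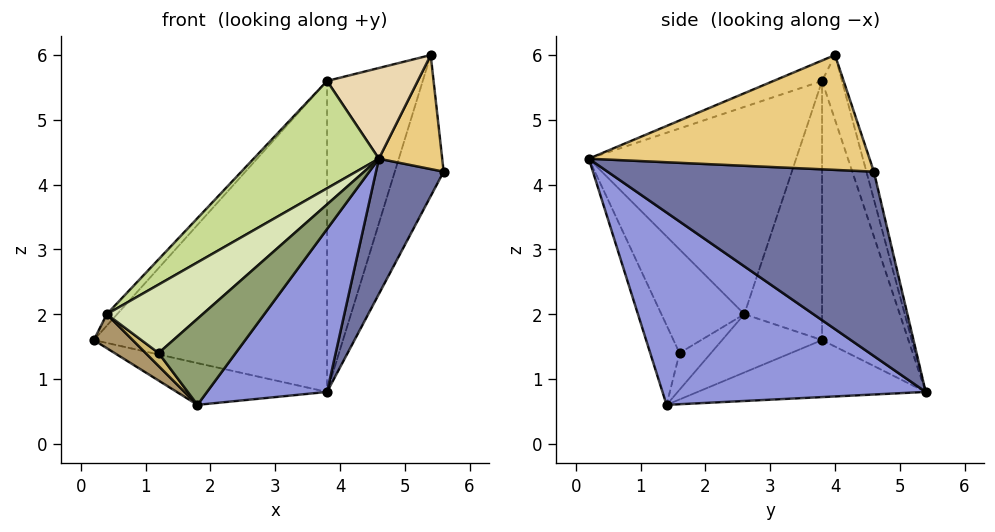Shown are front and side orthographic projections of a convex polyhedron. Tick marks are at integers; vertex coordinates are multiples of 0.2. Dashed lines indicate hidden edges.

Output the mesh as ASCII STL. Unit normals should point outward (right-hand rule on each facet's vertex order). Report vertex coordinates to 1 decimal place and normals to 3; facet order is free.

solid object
 facet normal 0.842 -0.214 -0.496
  outer loop
   vertex 3.8 5.4 0.8
   vertex 5.6 4.6 4.2
   vertex 4.6 0.2 4.4
  endloop
 endfacet
 facet normal -0.294 0.194 -0.936
  outer loop
   vertex 1.8 1.4 0.6
   vertex 0.2 3.8 1.6
   vertex 3.8 5.4 0.8
  endloop
 endfacet
 facet normal 0.710 -0.324 -0.625
  outer loop
   vertex 1.8 1.4 0.6
   vertex 3.8 5.4 0.8
   vertex 4.6 0.2 4.4
  endloop
 endfacet
 facet normal -0.331 0.895 0.298
  outer loop
   vertex 3.8 3.8 5.6
   vertex 3.8 5.4 0.8
   vertex 0.2 3.8 1.6
  endloop
 endfacet
 facet normal -0.355 -0.934 -0.033
  outer loop
   vertex 1.2 1.6 1.4
   vertex 1.8 1.4 0.6
   vertex 4.6 0.2 4.4
  endloop
 endfacet
 facet normal -0.740 0.099 0.666
  outer loop
   vertex 0.4 2.6 2.0
   vertex 3.8 3.8 5.6
   vertex 0.2 3.8 1.6
  endloop
 endfacet
 facet normal -0.611 -0.369 0.700
  outer loop
   vertex 0.4 2.6 2.0
   vertex 4.6 0.2 4.4
   vertex 3.8 3.8 5.6
  endloop
 endfacet
 facet normal -0.610 -0.705 0.362
  outer loop
   vertex 0.4 2.6 2.0
   vertex 1.2 1.6 1.4
   vertex 4.6 0.2 4.4
  endloop
 endfacet
 facet normal -0.792 -0.308 -0.528
  outer loop
   vertex 0.4 2.6 2.0
   vertex 0.2 3.8 1.6
   vertex 1.8 1.4 0.6
  endloop
 endfacet
 facet normal -0.793 -0.327 -0.513
  outer loop
   vertex 0.4 2.6 2.0
   vertex 1.8 1.4 0.6
   vertex 1.2 1.6 1.4
  endloop
 endfacet
 facet normal 0.975 -0.220 0.035
  outer loop
   vertex 5.4 4.0 6.0
   vertex 4.6 0.2 4.4
   vertex 5.6 4.6 4.2
  endloop
 endfacet
 facet normal -0.186 -0.348 0.919
  outer loop
   vertex 5.4 4.0 6.0
   vertex 3.8 3.8 5.6
   vertex 4.6 0.2 4.4
  endloop
 endfacet
 facet normal -0.144 0.943 0.298
  outer loop
   vertex 5.4 4.0 6.0
   vertex 5.6 4.6 4.2
   vertex 3.8 5.4 0.8
  endloop
 endfacet
 facet normal -0.194 0.931 0.310
  outer loop
   vertex 5.4 4.0 6.0
   vertex 3.8 5.4 0.8
   vertex 3.8 3.8 5.6
  endloop
 endfacet
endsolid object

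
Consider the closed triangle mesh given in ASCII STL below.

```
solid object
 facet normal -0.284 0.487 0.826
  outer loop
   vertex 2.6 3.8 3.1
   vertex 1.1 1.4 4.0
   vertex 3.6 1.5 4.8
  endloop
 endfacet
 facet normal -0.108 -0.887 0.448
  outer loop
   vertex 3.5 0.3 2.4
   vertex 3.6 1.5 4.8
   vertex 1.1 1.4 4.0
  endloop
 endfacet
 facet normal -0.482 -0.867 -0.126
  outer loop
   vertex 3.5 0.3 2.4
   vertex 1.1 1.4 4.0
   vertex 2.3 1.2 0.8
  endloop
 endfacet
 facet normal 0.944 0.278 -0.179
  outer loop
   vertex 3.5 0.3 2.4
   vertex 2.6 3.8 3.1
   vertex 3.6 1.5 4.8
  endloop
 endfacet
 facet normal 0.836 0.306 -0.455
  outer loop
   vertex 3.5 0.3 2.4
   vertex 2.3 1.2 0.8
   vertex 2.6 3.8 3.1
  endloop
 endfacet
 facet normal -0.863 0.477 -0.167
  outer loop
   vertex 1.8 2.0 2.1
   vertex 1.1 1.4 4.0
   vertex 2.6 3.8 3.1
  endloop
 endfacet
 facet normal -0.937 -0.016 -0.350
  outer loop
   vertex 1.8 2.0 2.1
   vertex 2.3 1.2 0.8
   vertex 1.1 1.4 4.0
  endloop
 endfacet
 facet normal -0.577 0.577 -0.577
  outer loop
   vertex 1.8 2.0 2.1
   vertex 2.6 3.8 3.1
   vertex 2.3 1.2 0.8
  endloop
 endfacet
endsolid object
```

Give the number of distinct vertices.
6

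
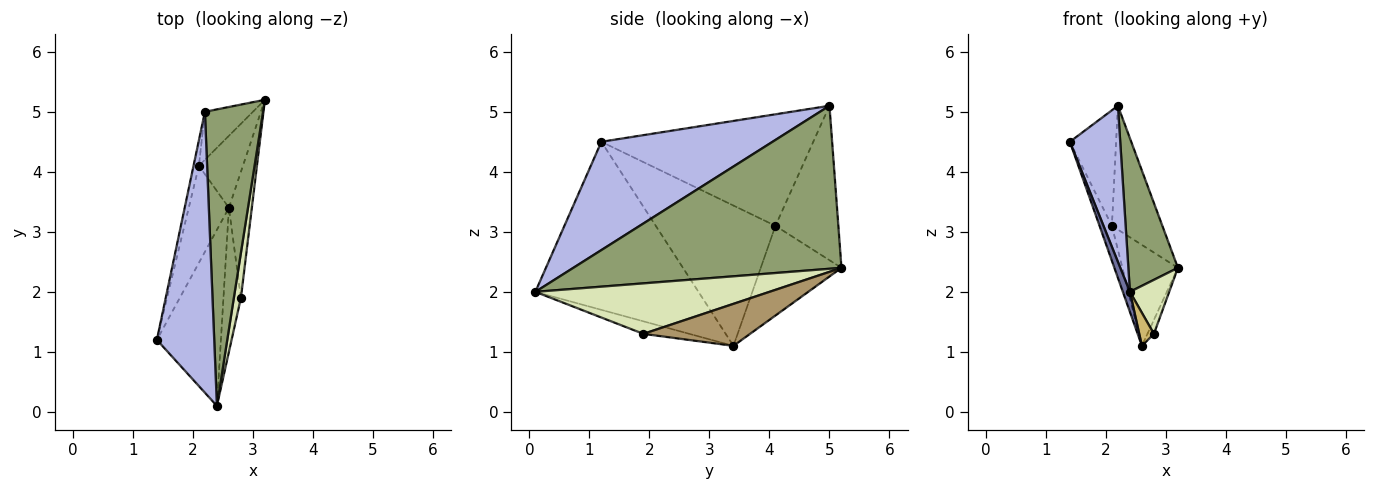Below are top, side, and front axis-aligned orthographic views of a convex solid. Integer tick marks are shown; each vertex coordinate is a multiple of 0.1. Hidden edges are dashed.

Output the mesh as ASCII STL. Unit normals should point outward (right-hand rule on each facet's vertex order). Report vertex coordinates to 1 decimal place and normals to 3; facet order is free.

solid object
 facet normal -0.934 -0.040 -0.356
  outer loop
   vertex 2.6 3.4 1.1
   vertex 2.4 0.1 2.0
   vertex 1.4 1.2 4.5
  endloop
 endfacet
 facet normal -0.957 0.099 -0.274
  outer loop
   vertex 2.1 4.1 3.1
   vertex 2.6 3.4 1.1
   vertex 1.4 1.2 4.5
  endloop
 endfacet
 facet normal -0.764 0.525 -0.375
  outer loop
   vertex 2.1 4.1 3.1
   vertex 3.2 5.2 2.4
   vertex 2.6 3.4 1.1
  endloop
 endfacet
 facet normal 0.855 -0.252 0.453
  outer loop
   vertex 2.2 5.0 5.1
   vertex 1.4 1.2 4.5
   vertex 2.4 0.1 2.0
  endloop
 endfacet
 facet normal 0.928 -0.172 0.331
  outer loop
   vertex 2.2 5.0 5.1
   vertex 2.4 0.1 2.0
   vertex 3.2 5.2 2.4
  endloop
 endfacet
 facet normal -0.976 0.213 -0.047
  outer loop
   vertex 2.2 5.0 5.1
   vertex 2.1 4.1 3.1
   vertex 1.4 1.2 4.5
  endloop
 endfacet
 facet normal -0.758 0.608 -0.236
  outer loop
   vertex 2.2 5.0 5.1
   vertex 3.2 5.2 2.4
   vertex 2.1 4.1 3.1
  endloop
 endfacet
 facet normal 0.977 -0.164 0.137
  outer loop
   vertex 2.8 1.9 1.3
   vertex 3.2 5.2 2.4
   vertex 2.4 0.1 2.0
  endloop
 endfacet
 facet normal 0.877 0.053 -0.478
  outer loop
   vertex 2.8 1.9 1.3
   vertex 2.6 3.4 1.1
   vertex 3.2 5.2 2.4
  endloop
 endfacet
 facet normal -0.574 -0.183 -0.798
  outer loop
   vertex 2.8 1.9 1.3
   vertex 2.4 0.1 2.0
   vertex 2.6 3.4 1.1
  endloop
 endfacet
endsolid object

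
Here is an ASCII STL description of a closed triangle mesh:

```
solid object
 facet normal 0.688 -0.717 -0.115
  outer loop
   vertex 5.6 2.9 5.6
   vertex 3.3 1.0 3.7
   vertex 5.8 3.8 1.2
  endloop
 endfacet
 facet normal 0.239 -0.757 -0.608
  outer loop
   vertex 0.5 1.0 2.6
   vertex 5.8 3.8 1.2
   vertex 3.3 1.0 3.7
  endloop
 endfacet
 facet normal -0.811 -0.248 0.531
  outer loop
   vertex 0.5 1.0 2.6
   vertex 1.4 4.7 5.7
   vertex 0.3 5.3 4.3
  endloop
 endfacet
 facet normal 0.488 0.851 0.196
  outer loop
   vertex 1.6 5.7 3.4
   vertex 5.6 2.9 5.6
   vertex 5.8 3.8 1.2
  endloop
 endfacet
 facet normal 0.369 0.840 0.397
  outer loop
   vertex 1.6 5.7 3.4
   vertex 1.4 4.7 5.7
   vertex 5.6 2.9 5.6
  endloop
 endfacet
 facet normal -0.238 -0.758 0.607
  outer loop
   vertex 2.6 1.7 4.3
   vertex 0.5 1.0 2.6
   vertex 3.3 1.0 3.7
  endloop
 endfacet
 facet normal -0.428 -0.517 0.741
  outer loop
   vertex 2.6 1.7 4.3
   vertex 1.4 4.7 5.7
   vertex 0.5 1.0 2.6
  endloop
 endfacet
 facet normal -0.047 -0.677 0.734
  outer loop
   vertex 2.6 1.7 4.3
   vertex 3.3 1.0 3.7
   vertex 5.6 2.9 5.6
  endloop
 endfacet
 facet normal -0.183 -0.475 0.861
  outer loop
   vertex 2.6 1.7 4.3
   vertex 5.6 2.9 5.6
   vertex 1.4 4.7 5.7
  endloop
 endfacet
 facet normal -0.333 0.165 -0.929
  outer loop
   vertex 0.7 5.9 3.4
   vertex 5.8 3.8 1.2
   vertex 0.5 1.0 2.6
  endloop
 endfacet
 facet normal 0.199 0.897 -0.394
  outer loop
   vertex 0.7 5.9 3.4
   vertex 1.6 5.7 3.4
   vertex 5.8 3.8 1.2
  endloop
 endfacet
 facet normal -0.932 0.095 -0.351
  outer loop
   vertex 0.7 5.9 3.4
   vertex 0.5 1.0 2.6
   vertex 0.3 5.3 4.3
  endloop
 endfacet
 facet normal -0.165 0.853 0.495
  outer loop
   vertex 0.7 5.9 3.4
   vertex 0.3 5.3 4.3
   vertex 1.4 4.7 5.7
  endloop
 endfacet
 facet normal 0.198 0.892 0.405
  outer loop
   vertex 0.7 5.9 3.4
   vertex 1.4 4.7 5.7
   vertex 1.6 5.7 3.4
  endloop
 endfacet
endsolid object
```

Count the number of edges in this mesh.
21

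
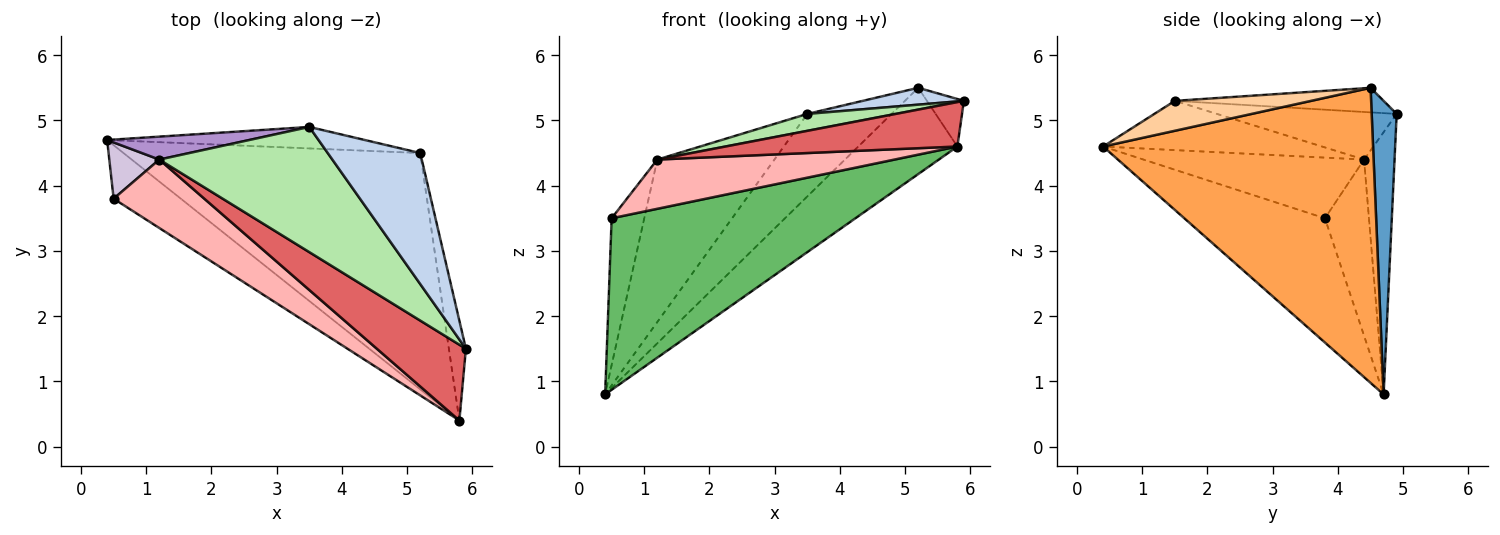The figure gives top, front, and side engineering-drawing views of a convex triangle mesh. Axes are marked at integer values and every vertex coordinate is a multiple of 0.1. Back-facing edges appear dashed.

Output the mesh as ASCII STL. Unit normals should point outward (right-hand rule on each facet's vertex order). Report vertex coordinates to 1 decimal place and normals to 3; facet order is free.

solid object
 facet normal 0.276 0.930 -0.242
  outer loop
   vertex 3.5 4.9 5.1
   vertex 5.2 4.5 5.5
   vertex 0.4 4.7 0.8
  endloop
 endfacet
 facet normal -0.255 -0.123 0.959
  outer loop
   vertex 3.5 4.9 5.1
   vertex 5.9 1.5 5.3
   vertex 5.2 4.5 5.5
  endloop
 endfacet
 facet normal 0.683 0.251 -0.686
  outer loop
   vertex 5.8 0.4 4.6
   vertex 0.4 4.7 0.8
   vertex 5.2 4.5 5.5
  endloop
 endfacet
 facet normal 0.846 0.229 -0.481
  outer loop
   vertex 5.8 0.4 4.6
   vertex 5.2 4.5 5.5
   vertex 5.9 1.5 5.3
  endloop
 endfacet
 facet normal -0.482 -0.836 -0.261
  outer loop
   vertex 5.8 0.4 4.6
   vertex 0.5 3.8 3.5
   vertex 0.4 4.7 0.8
  endloop
 endfacet
 facet normal -0.263 -0.129 0.956
  outer loop
   vertex 1.2 4.4 4.4
   vertex 5.9 1.5 5.3
   vertex 3.5 4.9 5.1
  endloop
 endfacet
 facet normal -0.431 -0.456 0.779
  outer loop
   vertex 1.2 4.4 4.4
   vertex 5.8 0.4 4.6
   vertex 5.9 1.5 5.3
  endloop
 endfacet
 facet normal -0.477 -0.513 0.713
  outer loop
   vertex 1.2 4.4 4.4
   vertex 0.5 3.8 3.5
   vertex 5.8 0.4 4.6
  endloop
 endfacet
 facet normal -0.250 0.959 0.135
  outer loop
   vertex 1.2 4.4 4.4
   vertex 3.5 4.9 5.1
   vertex 0.4 4.7 0.8
  endloop
 endfacet
 facet normal -0.783 0.580 0.222
  outer loop
   vertex 1.2 4.4 4.4
   vertex 0.4 4.7 0.8
   vertex 0.5 3.8 3.5
  endloop
 endfacet
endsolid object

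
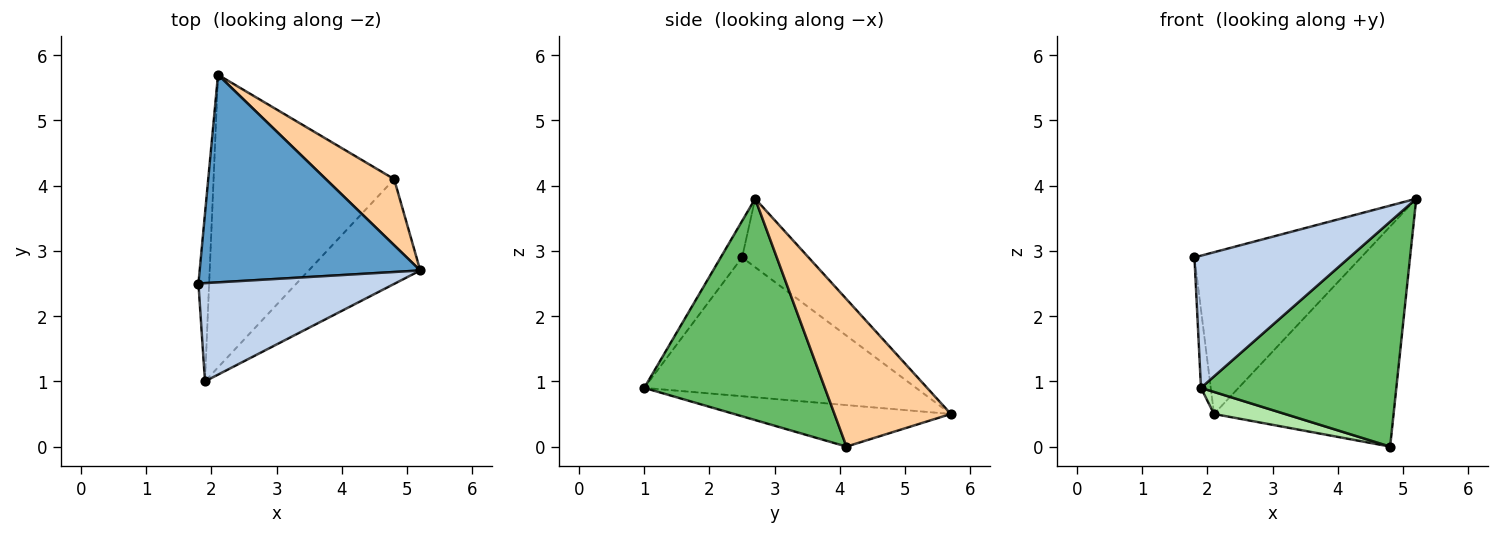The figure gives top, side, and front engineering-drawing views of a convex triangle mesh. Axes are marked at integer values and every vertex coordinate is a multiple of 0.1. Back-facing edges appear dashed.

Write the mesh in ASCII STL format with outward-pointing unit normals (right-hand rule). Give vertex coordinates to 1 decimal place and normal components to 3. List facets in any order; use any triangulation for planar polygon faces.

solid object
 facet normal -0.238 0.597 0.766
  outer loop
   vertex 2.1 5.7 0.5
   vertex 1.8 2.5 2.9
   vertex 5.2 2.7 3.8
  endloop
 endfacet
 facet normal -0.110 -0.798 0.593
  outer loop
   vertex 1.9 1.0 0.9
   vertex 5.2 2.7 3.8
   vertex 1.8 2.5 2.9
  endloop
 endfacet
 facet normal -0.996 0.036 -0.077
  outer loop
   vertex 1.9 1.0 0.9
   vertex 1.8 2.5 2.9
   vertex 2.1 5.7 0.5
  endloop
 endfacet
 facet normal 0.527 0.814 0.244
  outer loop
   vertex 4.8 4.1 0.0
   vertex 2.1 5.7 0.5
   vertex 5.2 2.7 3.8
  endloop
 endfacet
 facet normal 0.642 -0.695 -0.324
  outer loop
   vertex 4.8 4.1 0.0
   vertex 5.2 2.7 3.8
   vertex 1.9 1.0 0.9
  endloop
 endfacet
 facet normal -0.223 -0.073 -0.972
  outer loop
   vertex 4.8 4.1 0.0
   vertex 1.9 1.0 0.9
   vertex 2.1 5.7 0.5
  endloop
 endfacet
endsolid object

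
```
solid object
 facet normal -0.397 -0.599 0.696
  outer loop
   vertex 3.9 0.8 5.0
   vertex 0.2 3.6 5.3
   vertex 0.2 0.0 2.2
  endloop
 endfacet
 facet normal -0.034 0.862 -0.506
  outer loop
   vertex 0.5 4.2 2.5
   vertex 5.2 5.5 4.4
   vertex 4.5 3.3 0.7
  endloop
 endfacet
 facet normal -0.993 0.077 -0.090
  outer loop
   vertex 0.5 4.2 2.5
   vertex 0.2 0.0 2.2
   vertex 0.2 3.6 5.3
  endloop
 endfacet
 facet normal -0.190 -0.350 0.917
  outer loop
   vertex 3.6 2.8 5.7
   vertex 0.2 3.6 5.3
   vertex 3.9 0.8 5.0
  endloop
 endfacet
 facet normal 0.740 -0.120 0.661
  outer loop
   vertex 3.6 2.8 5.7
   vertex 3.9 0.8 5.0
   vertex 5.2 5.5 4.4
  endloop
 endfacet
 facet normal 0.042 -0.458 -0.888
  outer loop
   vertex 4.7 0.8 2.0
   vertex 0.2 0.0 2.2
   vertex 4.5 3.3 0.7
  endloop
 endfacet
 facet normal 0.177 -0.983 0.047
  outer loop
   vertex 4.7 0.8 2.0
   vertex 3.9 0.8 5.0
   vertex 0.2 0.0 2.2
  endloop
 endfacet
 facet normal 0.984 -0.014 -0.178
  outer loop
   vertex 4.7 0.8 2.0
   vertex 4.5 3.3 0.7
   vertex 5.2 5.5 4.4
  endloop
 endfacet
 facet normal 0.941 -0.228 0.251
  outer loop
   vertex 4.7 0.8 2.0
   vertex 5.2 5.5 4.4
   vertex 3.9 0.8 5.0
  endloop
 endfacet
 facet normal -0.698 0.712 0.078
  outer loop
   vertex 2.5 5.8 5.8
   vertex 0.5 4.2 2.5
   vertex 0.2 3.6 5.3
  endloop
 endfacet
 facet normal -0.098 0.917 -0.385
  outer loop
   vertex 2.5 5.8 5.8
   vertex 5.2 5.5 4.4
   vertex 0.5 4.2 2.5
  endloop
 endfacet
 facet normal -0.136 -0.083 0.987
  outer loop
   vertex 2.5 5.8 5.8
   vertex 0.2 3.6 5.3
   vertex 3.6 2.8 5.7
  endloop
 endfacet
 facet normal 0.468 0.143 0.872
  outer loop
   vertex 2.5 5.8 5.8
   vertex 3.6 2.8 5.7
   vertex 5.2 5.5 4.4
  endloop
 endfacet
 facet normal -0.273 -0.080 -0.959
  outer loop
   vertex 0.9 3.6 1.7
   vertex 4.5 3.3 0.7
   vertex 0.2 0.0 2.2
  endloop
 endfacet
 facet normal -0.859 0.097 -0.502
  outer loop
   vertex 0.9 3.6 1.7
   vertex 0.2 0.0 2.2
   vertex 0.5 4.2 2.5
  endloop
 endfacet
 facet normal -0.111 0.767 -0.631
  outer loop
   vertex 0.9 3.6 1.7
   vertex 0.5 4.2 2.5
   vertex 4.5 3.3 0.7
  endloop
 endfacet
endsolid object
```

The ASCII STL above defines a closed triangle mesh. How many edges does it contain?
24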